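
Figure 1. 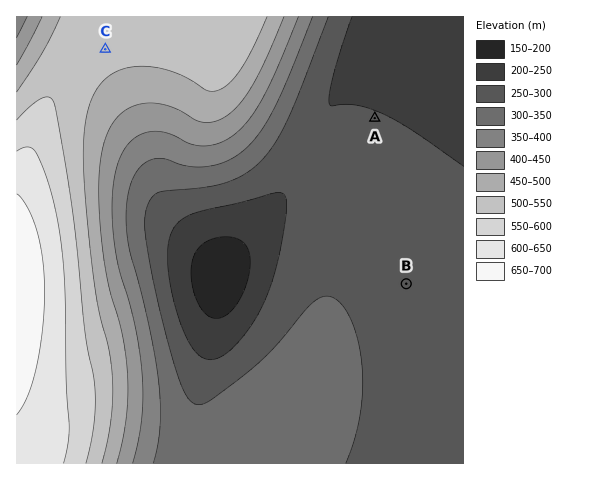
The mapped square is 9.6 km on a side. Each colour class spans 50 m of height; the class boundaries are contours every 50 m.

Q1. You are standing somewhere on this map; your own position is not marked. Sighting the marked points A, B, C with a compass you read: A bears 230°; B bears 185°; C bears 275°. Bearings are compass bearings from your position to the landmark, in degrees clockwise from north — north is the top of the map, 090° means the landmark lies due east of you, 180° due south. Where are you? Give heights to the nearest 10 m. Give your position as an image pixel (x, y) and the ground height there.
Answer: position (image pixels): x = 424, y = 77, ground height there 240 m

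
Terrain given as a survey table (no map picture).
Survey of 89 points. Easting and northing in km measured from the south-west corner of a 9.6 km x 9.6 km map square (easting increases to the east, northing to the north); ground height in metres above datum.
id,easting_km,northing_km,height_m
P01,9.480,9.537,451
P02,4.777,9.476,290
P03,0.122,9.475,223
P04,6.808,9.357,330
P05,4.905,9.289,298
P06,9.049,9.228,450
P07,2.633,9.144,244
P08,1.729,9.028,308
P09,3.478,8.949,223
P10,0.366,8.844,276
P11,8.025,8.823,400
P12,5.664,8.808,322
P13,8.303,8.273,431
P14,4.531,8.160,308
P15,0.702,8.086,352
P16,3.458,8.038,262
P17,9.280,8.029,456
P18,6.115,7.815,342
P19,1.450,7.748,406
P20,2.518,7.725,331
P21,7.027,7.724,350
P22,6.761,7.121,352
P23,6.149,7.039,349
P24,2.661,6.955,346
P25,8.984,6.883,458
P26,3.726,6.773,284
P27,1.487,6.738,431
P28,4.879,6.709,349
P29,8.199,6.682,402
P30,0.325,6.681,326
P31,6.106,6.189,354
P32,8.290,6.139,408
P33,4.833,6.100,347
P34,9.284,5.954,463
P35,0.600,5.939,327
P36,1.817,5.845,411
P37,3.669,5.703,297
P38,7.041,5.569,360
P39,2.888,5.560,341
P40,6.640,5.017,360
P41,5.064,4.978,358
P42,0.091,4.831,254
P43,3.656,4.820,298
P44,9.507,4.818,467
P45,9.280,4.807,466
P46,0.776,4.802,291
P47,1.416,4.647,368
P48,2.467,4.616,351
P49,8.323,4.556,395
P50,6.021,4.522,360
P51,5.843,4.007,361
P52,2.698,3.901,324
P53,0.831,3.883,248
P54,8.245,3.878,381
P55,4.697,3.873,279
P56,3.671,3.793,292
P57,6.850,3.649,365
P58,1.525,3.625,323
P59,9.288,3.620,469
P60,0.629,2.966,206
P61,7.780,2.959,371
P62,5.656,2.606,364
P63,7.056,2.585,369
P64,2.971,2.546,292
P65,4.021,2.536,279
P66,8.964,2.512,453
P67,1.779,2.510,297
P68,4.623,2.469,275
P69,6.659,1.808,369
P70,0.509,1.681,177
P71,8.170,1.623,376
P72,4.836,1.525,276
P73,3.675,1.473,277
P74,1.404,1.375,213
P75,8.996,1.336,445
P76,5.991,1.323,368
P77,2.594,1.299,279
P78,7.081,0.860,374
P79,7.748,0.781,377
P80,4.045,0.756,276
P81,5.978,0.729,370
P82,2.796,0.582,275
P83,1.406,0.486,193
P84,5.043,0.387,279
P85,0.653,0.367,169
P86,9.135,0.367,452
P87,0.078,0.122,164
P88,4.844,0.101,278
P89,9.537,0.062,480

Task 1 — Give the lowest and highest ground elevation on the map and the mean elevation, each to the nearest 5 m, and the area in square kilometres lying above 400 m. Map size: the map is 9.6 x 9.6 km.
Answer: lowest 165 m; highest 480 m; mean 335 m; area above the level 14.3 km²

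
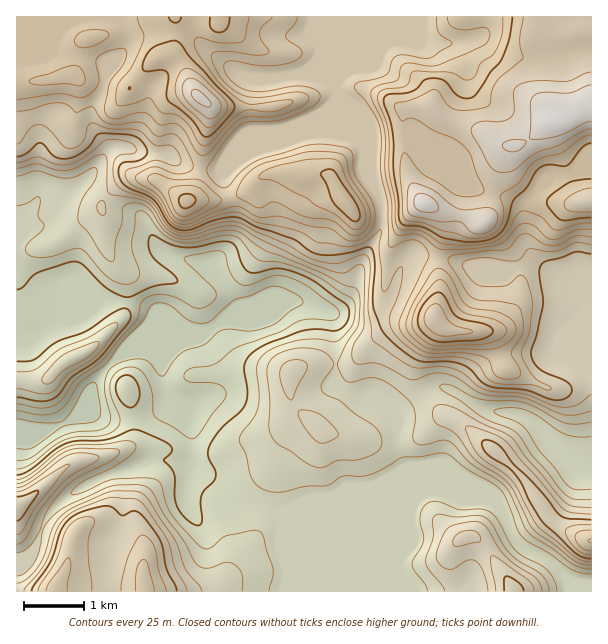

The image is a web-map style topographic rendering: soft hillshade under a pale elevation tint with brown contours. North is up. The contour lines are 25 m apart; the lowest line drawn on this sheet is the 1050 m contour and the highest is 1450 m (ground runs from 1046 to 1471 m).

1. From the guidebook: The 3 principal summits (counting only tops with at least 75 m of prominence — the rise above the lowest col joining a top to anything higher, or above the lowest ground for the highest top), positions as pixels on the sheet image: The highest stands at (555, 122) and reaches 1471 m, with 425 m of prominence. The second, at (200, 98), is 1456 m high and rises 173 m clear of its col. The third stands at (434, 318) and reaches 1418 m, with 108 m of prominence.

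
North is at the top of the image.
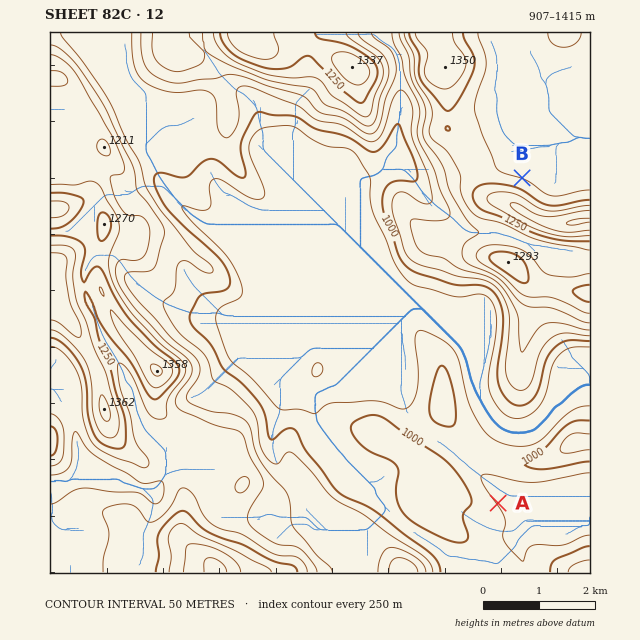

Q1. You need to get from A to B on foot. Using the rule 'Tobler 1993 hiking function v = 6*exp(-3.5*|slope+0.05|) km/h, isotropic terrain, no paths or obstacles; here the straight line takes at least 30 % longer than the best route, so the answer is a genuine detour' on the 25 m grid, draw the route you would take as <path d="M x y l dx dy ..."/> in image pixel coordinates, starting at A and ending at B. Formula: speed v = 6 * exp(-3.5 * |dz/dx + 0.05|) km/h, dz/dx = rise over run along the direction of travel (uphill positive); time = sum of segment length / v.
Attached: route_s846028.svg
<path d="M498 503l-8-17 0-14-5-8 0-14-21-43 0-101-1-3 0-6-14-28 0-12 17-34 0-26 4-8 7-7 8-4 37 0"/>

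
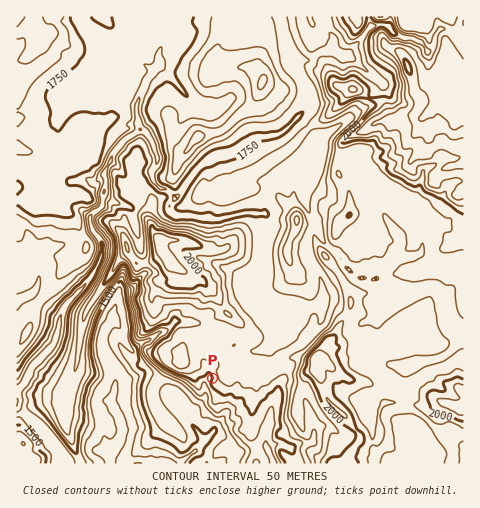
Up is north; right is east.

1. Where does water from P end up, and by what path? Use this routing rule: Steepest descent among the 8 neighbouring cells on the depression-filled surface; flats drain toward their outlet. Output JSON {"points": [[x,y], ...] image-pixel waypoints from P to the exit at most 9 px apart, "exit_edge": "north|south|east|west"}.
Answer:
{"points": [[213, 378], [204, 384], [204, 393], [200, 403], [192, 412], [189, 421], [197, 431], [203, 440], [196, 449], [188, 456], [179, 462], [178, 463]], "exit_edge": "south"}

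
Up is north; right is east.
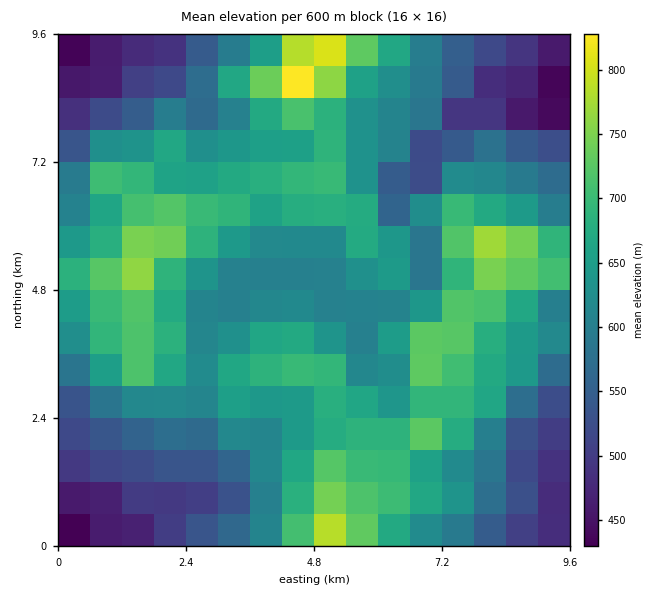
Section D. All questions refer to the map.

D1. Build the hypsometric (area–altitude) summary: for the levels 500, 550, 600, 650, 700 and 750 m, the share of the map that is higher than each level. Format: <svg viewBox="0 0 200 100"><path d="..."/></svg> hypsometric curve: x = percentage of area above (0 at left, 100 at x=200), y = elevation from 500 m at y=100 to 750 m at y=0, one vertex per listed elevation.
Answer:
<svg viewBox="0 0 200 100"><path d="M178 100l-23-20-24-20-51-20-46-20-26-20"/></svg>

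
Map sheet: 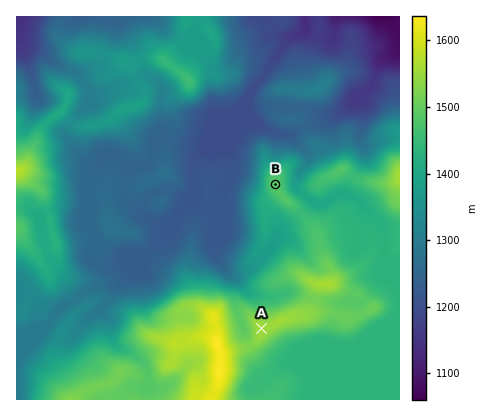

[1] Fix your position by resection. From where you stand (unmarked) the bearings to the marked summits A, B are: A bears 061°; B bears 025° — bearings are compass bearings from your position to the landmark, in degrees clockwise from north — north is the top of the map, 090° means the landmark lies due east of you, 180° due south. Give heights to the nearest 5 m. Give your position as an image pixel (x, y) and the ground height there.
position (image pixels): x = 190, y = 368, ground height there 1550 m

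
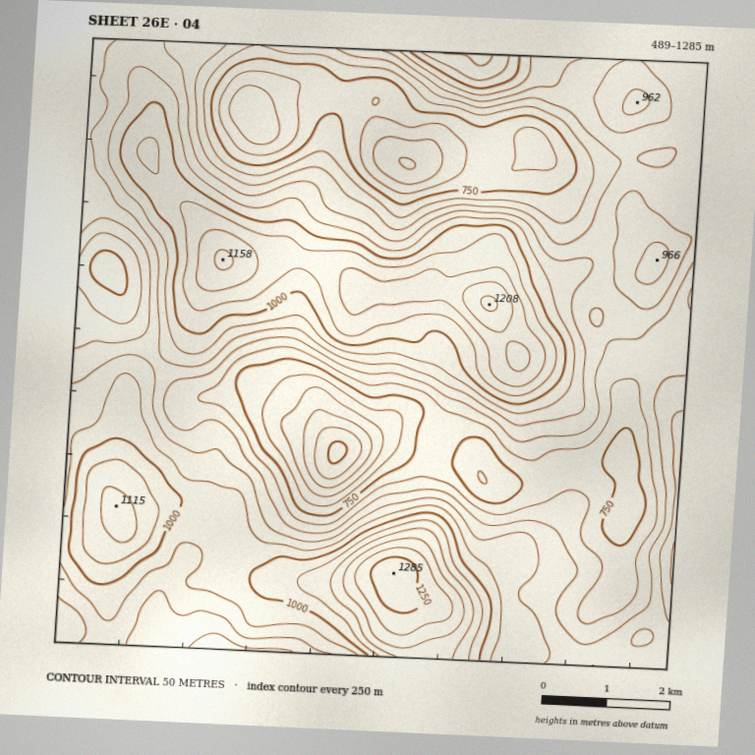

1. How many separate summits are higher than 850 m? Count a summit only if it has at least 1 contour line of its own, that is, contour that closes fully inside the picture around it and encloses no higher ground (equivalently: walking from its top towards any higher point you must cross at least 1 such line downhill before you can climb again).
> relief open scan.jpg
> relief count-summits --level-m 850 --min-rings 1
9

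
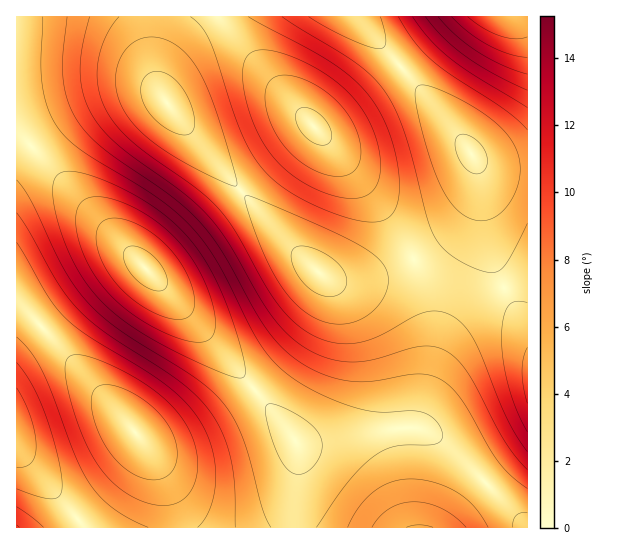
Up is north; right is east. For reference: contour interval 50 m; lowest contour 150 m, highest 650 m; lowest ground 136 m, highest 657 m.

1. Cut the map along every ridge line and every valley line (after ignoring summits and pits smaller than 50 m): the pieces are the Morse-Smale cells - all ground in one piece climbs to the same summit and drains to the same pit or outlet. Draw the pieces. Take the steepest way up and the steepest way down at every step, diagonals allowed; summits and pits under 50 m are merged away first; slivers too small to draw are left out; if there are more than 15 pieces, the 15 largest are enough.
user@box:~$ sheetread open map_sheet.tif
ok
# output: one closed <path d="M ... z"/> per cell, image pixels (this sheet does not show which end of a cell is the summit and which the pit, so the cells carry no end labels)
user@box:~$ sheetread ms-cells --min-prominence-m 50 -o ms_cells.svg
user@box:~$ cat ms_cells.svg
<path d="M17 131l-1 168 129 146 19 34 8 28 1 20 121 1 5-77-7-16-96-113z"/><path d="M241 191l-71 62-23 17 80 87 52 61 18 25 14 1 76-15 27-1 6-15 11-64-2-48-6-23-8-17-4-1-12 7-30 10-14 3-26-1-22-16z"/><path d="M150 16l-134 1 0 113 130 139 5-1 11-8 78-69-59-69-21-29-8-30z"/><path d="M355 16l-132 0 0 3 32 42 104 117 34 47 19 32 3 2 26-16 24-28 11-26 0-26-7-13-28-36z"/><path d="M17 300l-1 147 69 81 88 0 0-11-5-26-8-21-15-25z"/><path d="M418 428l-31 1-76 15-14-1 2 23-4 32 0 29 233 0-69-71-24-20z"/><path d="M527 277l-44 22-16 12-12 14-15 28-20 68-5 6 14 5 18 13 80 82z"/><path d="M527 16l-171 1 72 81 51 65 8 4 16 2 24 0z"/><path d="M222 16l-71 0 0 35 4 27 9 21 77 92 72-65-80-91-8-10z"/><path d="M314 127l-73 64 54 60 24 22 10 6 26 1 14-3 44-17-8-17-21-32-37-48z"/><path d="M475 159l2 12-1 18-11 26-24 28-28 16 10 19 8 31 0 40-13 75 18-61 19-38 12-14 16-12 45-22 0-107-41-3z"/><path d="M17 448l-1 79 67 1 1-2z"/>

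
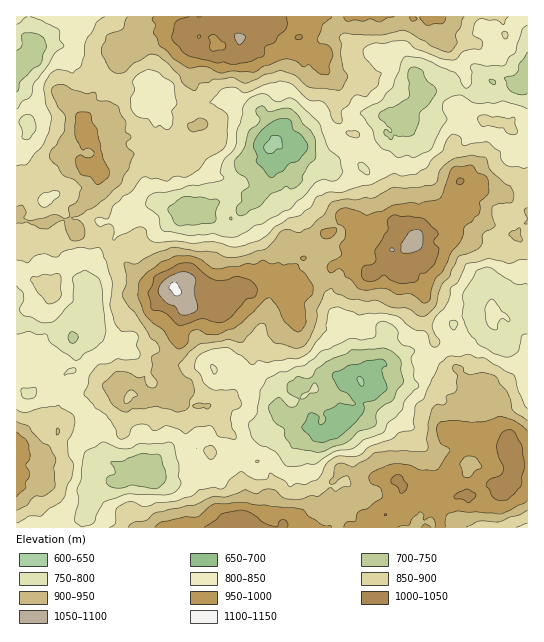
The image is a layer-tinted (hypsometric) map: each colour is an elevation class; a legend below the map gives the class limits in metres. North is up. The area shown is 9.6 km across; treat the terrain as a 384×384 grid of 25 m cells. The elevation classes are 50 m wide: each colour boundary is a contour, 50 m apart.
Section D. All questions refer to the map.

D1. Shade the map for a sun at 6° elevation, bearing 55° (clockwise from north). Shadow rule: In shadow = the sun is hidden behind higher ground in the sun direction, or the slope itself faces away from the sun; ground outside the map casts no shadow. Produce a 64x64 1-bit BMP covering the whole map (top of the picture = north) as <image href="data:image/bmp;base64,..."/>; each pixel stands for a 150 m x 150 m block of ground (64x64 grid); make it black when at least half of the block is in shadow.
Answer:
<image width="64" height="64" href="data:image/bmp;base64,Qk0+AgAAAAAAAD4AAAAoAAAAQAAAAEAAAAABAAEAAAAAAAACAAATCwAAEwsAAAIAAAAAAAAA////AAAAAABgCAAAABgA/iAYAAAAAAv8AAAAAACAN/gAAAAAAB4COAAAAAAAPwAQAAD4AAJ+AAAAAfAABiAAAAAD+wADAAB4AH//AAAAAHwAf/wQAAA8OAA9+AAAAHwYAPg4gAAAfBgA+biAAA54AAD48QAAHPAAAPhwAARI4AAA8DAAQEHAAADwAAAAH7AAAHAAAAA/8wBHwMAAAP/6AA/AwALR/+YAB//B+/H/wAAH//P74P/wAAP/8//gf/ABA//z9+F/8AgD//On4P/gMCP/+4Ph/8Ag8f/9g8P/4CDx//iDw//gAvD/8AGD/+Bg8f/wAAP/4ADg/+AAAf/APID8AAAD8wB9gPwAAACiAHiZ8AAAAA4A3w+gAAABjgAND4AAAAQAAAgiAAAAhAAAAGIAAAAEBgAAAAAAAAEAAAAAAACABwAAABgADwACAAAAH4BfAAgADgAfwHZAAAAOAB/AeAAAAA4APwCIAPGYDgA/AAAB/7gIAHwAAAH/kAAA/QAAA/+AHAD+AAAH/wAcAP8AHAf/AHTE/wAYB/8AYED+ABAH/wBmAP4B8A//AAwA/AP///4QAAD4A////wAwAPAT//v+AP8AEHv//fgB/zgw+//98AH+eHn5/7hgB/7gOfD8cGAP/AB+wPDwYD/4AHwA4OAAf/AAfAHgQAD94CBwAAAAAIiAMA=="/>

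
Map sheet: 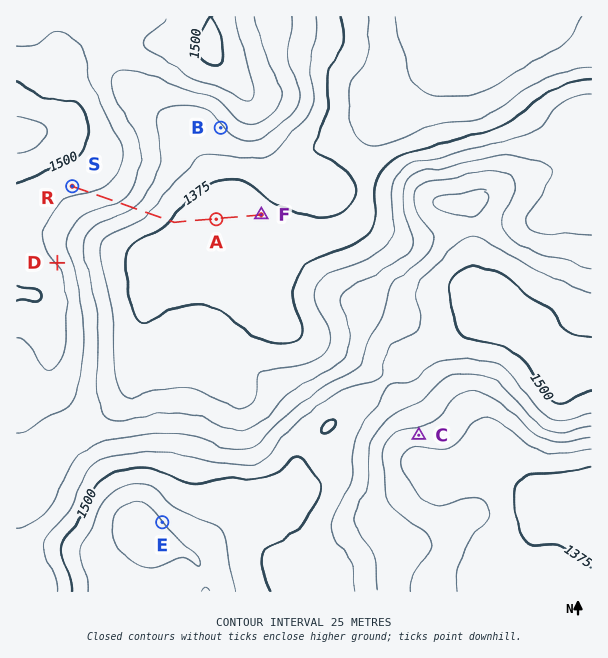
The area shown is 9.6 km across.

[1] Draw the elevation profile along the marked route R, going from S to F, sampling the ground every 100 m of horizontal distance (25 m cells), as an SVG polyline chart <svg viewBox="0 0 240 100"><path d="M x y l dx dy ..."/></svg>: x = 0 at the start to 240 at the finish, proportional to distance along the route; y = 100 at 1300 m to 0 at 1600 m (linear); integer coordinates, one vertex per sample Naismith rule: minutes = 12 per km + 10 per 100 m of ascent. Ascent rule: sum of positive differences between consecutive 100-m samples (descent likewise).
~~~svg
<svg viewBox="0 0 240 100"><path d="M0 39l7 1 8 1 7 1 7 1 8 1 7 2 8 2 7 2 7 3 8 3 7 3 7 3 8 3 7 3 7 2 8 3 7 2 8 1 7 0 7 0 8 0 7 0 7 0 8 0 7 0 8 0 7 0 7 0 8 0 7 0 7 0 8 0 4 0"/></svg>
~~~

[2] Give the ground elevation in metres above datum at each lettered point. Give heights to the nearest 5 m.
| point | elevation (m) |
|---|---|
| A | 1370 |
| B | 1420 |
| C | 1415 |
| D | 1475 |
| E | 1550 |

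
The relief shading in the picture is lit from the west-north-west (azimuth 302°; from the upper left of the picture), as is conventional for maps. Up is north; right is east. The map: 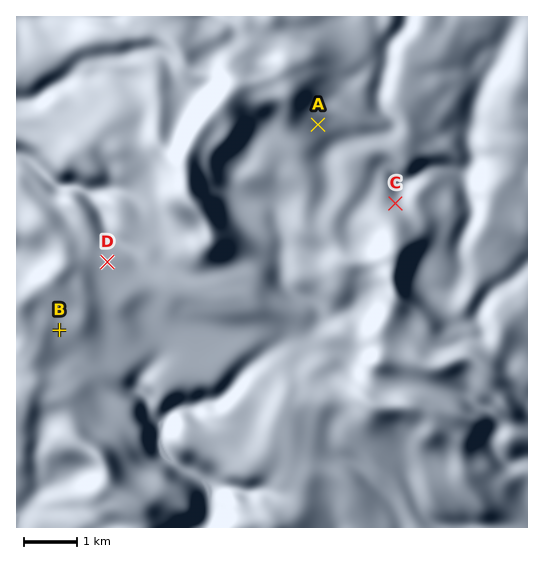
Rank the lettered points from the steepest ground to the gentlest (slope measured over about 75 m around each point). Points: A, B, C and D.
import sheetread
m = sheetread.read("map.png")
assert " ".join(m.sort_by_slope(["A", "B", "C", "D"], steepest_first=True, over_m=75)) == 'C A B D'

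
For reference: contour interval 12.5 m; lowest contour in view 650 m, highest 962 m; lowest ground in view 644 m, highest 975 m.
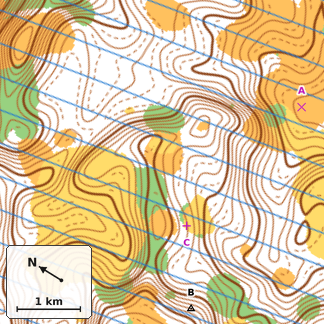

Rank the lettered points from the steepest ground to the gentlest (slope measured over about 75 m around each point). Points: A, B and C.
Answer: B C A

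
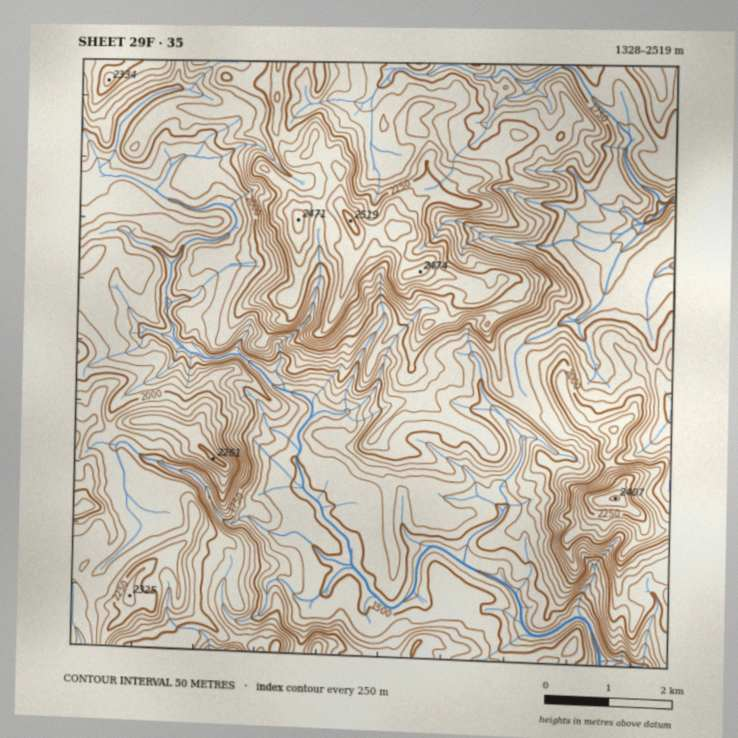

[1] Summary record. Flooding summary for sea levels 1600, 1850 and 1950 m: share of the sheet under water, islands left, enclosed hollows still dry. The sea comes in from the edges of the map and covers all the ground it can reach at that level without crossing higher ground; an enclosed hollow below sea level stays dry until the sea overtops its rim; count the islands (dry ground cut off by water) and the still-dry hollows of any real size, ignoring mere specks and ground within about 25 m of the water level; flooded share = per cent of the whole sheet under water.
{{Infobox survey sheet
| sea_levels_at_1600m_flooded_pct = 16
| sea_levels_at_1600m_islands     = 0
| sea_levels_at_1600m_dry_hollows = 0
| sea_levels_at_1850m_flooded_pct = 43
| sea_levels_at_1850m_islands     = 0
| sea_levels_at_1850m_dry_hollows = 0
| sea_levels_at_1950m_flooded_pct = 58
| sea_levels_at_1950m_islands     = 0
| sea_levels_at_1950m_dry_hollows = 0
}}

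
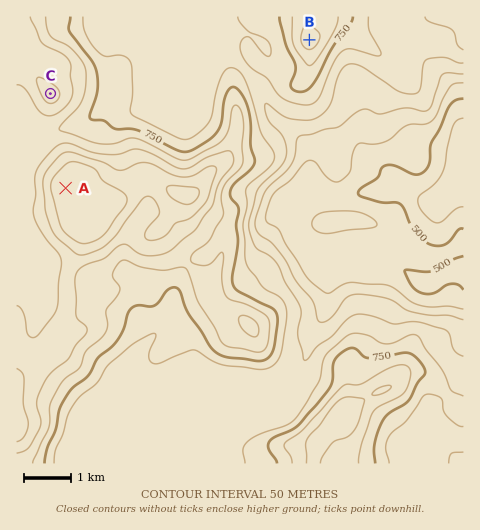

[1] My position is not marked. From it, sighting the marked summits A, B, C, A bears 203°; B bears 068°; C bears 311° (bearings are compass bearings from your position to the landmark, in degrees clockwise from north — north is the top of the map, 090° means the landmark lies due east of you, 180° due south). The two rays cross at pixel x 91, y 128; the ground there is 770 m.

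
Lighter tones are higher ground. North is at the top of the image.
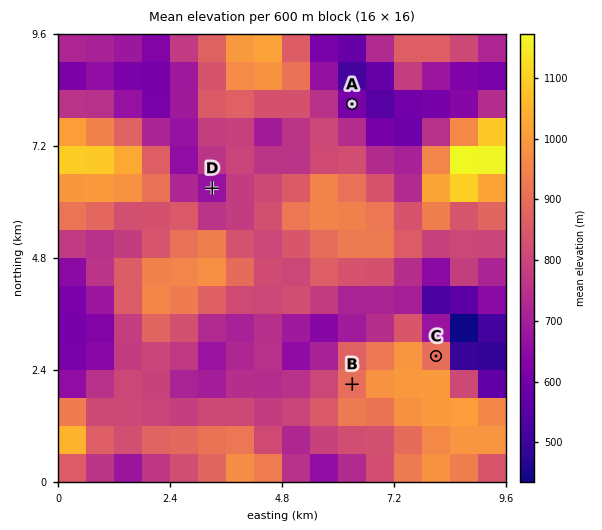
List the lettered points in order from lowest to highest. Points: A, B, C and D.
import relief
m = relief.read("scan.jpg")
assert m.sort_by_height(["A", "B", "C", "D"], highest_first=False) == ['A', 'D', 'B', 'C']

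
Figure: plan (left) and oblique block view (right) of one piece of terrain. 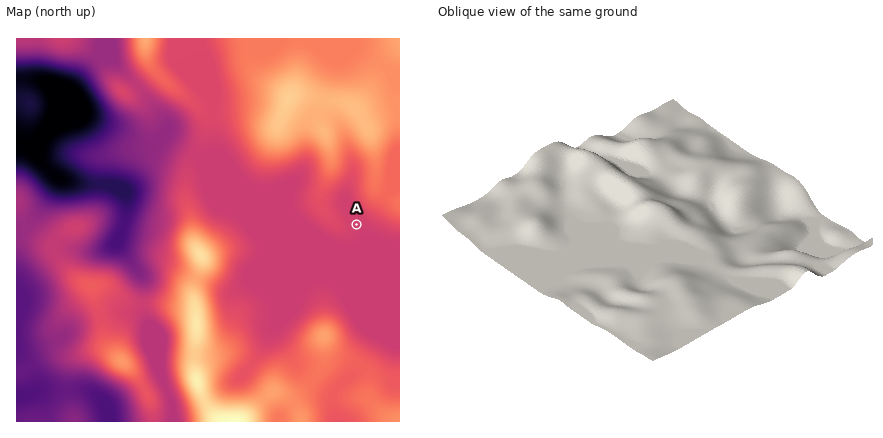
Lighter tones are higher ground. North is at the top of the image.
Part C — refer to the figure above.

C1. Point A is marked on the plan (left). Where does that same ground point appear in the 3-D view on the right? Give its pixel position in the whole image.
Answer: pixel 576 284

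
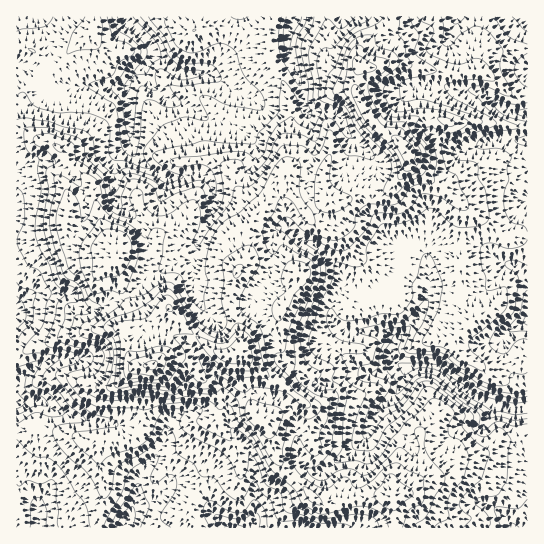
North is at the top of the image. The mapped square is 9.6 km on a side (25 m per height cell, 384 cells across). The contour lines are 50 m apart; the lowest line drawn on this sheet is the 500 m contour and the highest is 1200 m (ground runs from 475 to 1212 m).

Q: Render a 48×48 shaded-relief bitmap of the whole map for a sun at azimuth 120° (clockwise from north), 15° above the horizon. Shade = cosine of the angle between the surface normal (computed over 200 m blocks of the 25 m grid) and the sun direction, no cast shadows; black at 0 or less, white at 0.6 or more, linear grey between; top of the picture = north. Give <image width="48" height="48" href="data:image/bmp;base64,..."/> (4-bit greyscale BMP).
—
<image width="48" height="48" href="data:image/bmp;base64,Qk32BAAAAAAAAHYAAAAoAAAAMAAAADAAAAABAAQAAAAAAIAEAAATCwAAEwsAABAAAAAAAAAAAAAAABEREQAiIiIAMzMzAERERABVVVUAZmZmAHd3dwCIiIgAmZmZAKqqqgC7u7sAzMzMAN3d3QDu7u4A////AKlCVkfecSVmeby5QmmYq6mGR7uqmImblqlSRla+oyNGipibcjZ2i7qGaLu6qYmph6ljRVWuxkM0eYaLhDI2eIh2abvLu6mZmZl0RVWMx2ZEV3V6dVM1VGZDRoq7vLqZmXiGRVabuFd1VmVpY1V3UTYwJneJq7qZmWd3VVabulZ2VmVoUmmZlCRABHZ4iaqZiGZ2VWebvKVWZmZnMnuYu3RBAmZneJmZmGZlVWaJrNhFZ2Z2I5uHrMlCAVZ4d4eJiGZkREVmettkZnd1JruHq8tyATWJh4U2ZkVTNERVV7tjVXhTR8yIvMyzABN5qrcTQgJENFZ3Z6yURGcxR5uZvdvIEAFHmqpTQhJDNGiqqZvKdmYyRnd4rNvNcAAliIiHiEVUM1V87LrMqqhmd3d3Z6mL1gAmiHd4qxJUIjIEzc3tisl5mIqoh4lmqgAWh1WJmmIBESAAKb78mZeKupmYmqqpiFElZVeZiKlTMiAAAlvsp1WL3KmoeJq9yZmFNXiHZmeHdmQAAhSbhTNa3KvKd3ee5kioZ4h2VBI0VocxRURodTAHy6zbh3Zq6QFneKqWMgAAESMzV2Z4l0AFmZztqIiJu1AVVpvLdAAAAQAANFaKqFI1doz+uHiaq8YDVWnN3BEQEjIRERKLp0R3ZWv/2GeIiLtCVVaL7lMiIRVlUwBqhTSIZVjf+mZ3d4pzVmZYznZDQhaZhiFZdTOKdla//Id3d4mEVndmrWZBNCWauWRHZUJqpkSO/ZeId3iFV4h2i1ZAAzN624dnYzNIqENa3JiIh3h1VomIeFUxEiNYzJiIYjQ2mFRXqomYh3d2VomIiEQhMxJHq4iIchVWiGaIeKu5h3d2ZoiHiDIQRRA1iGaIlANnmXd3iKvLmId2Z4iHdxEAWDE0VkRWlwA1nKdXiZq8qamGZ4mYdiEAOGRlRWQ0eTATaqhmeJq6qruWZ4mph0IAJ2iENoUjalASR4hmZ4qpm8uXZ4mpmFMAJmmjFYYQOGEjJXd2Vnd2atuYiIiZmVMRRVijA2dCJEJEEmiGZ3Z1Jd25iIiIiFMTVWiDE1VXdTNmACeGWHZmMI/rh4iIiFVDaJmGMiNGZUNGMAR2N4ZlMF79p2Z3iDVFeqqpURM0REM0MAJVJYZUIVvdyoZmdxI1V5mrcSNEVVVUMANUFIUyJIqqzduYiDM0RGebcSRFVVZlQQRSBGIUVHuXjNy5h1RFVVaLcTVEVVZmUhR0FEAogyVlZ4mZh2ZmZmZ6YTVURWZmVCV0NTBapzJFVWeJiXd2d3eJUkVDRWZmZDZQAzScuXVWd4iImmZ3eImrYzREM0VWZVdQAASu26h4mZmJmVZneImtxiNmVDRVZncwAAKM/rmYh4mqmFVmd3ib21NGiGVVVpYQIQBorMmHZVeaqmZmZ3iIvZIliYdlV6UAIgBWaLqHVFaJmWZlVniHiXIViYdmV7UAIwA3d5u6U1Z4d1VERWm5dkI0eIdmV8cAJBADeZmbg0aId1VEQ0nKQ0VUV4hlRsoAFUAAOal5lDaIdw=="/>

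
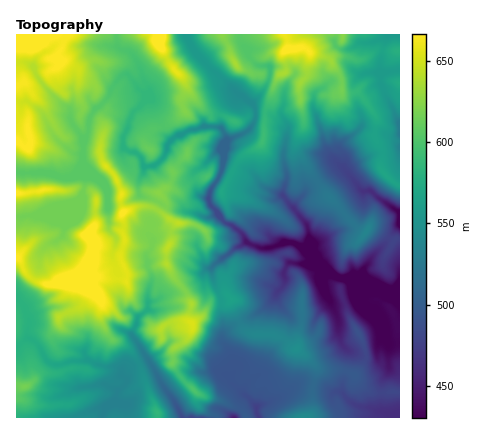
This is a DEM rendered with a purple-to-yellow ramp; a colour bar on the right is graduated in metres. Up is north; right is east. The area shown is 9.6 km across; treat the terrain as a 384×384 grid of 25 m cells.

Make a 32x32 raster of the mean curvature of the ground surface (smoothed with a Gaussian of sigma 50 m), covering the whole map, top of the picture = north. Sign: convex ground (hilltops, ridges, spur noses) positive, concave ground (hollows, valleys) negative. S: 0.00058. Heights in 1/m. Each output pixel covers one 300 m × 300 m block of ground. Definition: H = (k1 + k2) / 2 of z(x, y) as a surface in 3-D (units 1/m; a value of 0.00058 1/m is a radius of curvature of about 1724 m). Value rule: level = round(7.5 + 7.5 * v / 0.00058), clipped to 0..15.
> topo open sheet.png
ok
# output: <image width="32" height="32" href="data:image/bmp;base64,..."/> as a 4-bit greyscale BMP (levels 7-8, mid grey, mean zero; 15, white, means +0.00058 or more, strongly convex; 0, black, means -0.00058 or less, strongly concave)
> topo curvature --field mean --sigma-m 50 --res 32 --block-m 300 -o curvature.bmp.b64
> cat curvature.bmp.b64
<image width="32" height="32" href="data:image/bmp;base64,Qk12AgAAAAAAAHYAAAAoAAAAIAAAACAAAAABAAQAAAAAAAACAAATCwAAEwsAABAAAAAAAAAAAAAAABEREQAiIiIAMzMzAERERABVVVUAZmZmAHd3dwCIiIgAmZmZAKqqqgC7u7sAzMzMAN3d3QDu7u4A////AGd3dneHfsF7iZl4q7p5d3eYd5uXdl1Bn6l2d2aHdXiIuWZUZ3iJFvtmeIh2lmeZimqKiah2sz5jR4h3dnmHqGd4ZWdWVpD8WVd3dniZiIloeFqFmmoJioNmZmarl3RpZ3aXd3rzSnjpNYqpinhHx2iHa4Z7A62pyyWZmYlONvVohm6Yiegkea9mdGhZmSxVeXZmZ4xZhXbWqLple6RMKatDdni3XFhnlXmXdGyynGYhTr3reIt1e4dZdVkuY3IVmrVnWYd6Z8d0K7mZR0N8Z8a0d3e2llalmFDtm81XerKnimZVuWp2uWjNECACJ3znSmiIbcSXZ3dO+w13vzZXnnlmd2LTt2W+0xC2WeRJinymZmd1wKyqg28PacxSyZpZgOuYleHmN5iBXJl0KImoVAtXuHdx9miXjw94WUp5h0SvREZ3TKZHqljklpo5mGVZ52l4lo06N0mmoNeKSZVVeaariHWqNa0MySGryTp0ZZmWemeVfFeYcG/wE9krtGV6iIlZWGuEiJyASPHXSbOLV5aHd1pYhnd5qalXl2pHmUuXWYV4hoh2aotmZHs+SqtpaJpKaZd3d1e3VjZNHVWKl2mVqHmHZ3ZPx1ScyLaneTdoU5qZephVvFNZ9mJllcSoZ2hYhnZmWuU1bGZ5+tmFenuqh5hnaHzRSqpodpZ2TVdm"/>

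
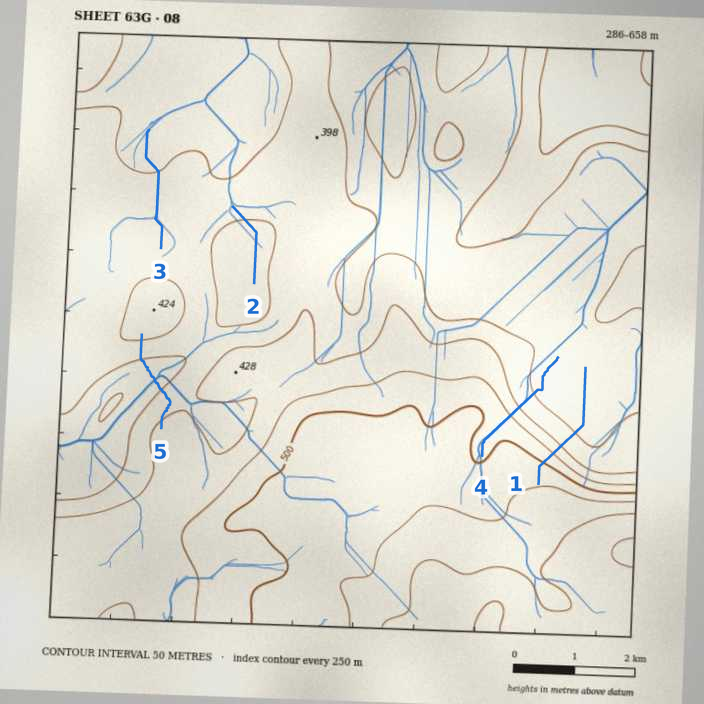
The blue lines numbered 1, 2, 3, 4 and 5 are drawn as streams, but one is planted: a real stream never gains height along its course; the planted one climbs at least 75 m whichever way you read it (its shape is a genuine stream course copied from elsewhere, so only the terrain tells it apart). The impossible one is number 5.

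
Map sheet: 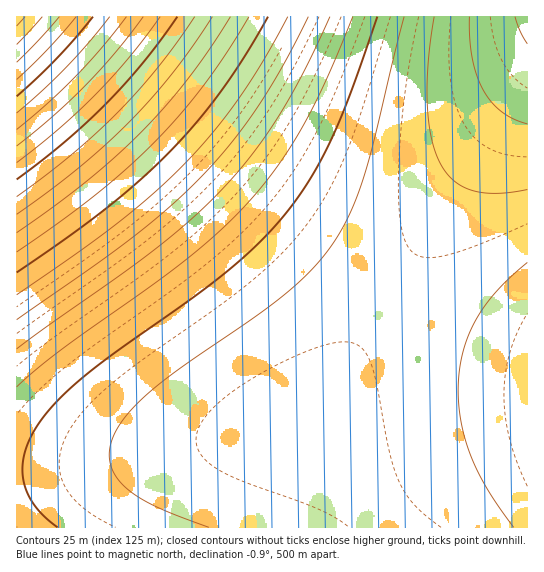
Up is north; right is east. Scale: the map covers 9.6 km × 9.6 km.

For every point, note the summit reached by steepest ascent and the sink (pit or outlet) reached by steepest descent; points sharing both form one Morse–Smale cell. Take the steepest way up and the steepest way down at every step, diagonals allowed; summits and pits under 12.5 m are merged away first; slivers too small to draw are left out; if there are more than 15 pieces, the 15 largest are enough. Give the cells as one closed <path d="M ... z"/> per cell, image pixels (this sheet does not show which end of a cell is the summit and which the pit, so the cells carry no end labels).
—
<path d="M527 16l-511 1 1 511 374-1-48-58-29-29-11-8-8-3 16-14 17-22 141-226 56-82 3-6z"/><path d="M527 80l-58 87-141 226-17 22-16 14 8 3 11 8 29 29 48 59 137-1z"/>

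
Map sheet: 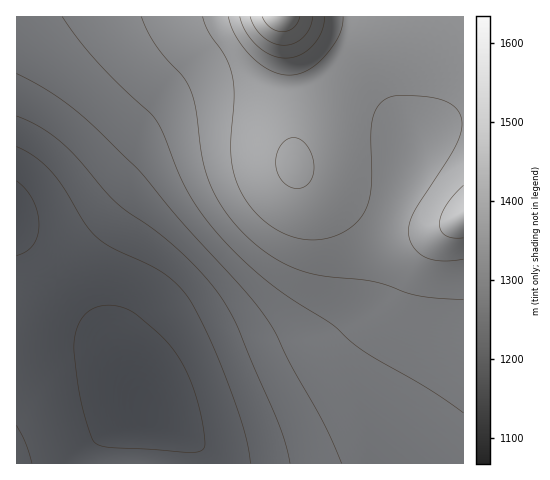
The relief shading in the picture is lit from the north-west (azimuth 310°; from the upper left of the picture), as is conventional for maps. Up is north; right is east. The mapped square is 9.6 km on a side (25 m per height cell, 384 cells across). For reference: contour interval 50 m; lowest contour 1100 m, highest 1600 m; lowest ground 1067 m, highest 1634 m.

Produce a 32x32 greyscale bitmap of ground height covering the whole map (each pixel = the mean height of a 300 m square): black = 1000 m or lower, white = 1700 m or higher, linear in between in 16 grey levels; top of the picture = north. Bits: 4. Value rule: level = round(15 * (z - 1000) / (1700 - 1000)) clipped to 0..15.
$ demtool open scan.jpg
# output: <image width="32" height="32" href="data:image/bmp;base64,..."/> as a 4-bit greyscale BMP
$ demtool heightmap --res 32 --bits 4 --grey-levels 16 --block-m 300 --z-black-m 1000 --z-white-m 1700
<image width="32" height="32" href="data:image/bmp;base64,Qk12AgAAAAAAAHYAAAAoAAAAIAAAACAAAAABAAQAAAAAAAACAAATCwAAEwsAABAAAAAAAAAAAAAAABEREQAiIiIAMzMzAERERABVVVUAZmZmAHd3dwCIiIgAmZmZAKqqqgC7u7sAzMzMAN3d3QDu7u4A////ADMzMzMzMiIjNERVVWZmZmYzMyIiIiIiIzREVVZmZmZmMzMiIiIiIjM0RVVWZmZmZjMzIiIRIiIzNEVVZmZmZmYzMiIiESIiM0RFVWZmZmZmMzIiIhIiIjNEVVZmZmZmdzMyIiIiIiM0RFVmZmZmZ3czMiIiIiIjNEVVZmZmZ3d3MyIiIiIiMzRFVmZmZ3d3dzMiIiIiIjNEVVZmZnd3d3czMiIiIiMzRFVmZnd3d3d3MzIiIiIzNEVWZnd3d3d3dzMiIiIzMzRFVmd3d3d4iIgiIjMzMzNEVWZ3d4iIiIiIIiMzMzNERVZ3eIiIiIiImSIjMzNERFVneIiIiIiImZkiIzM0REVWd4iJmZmIiJmqIiMzRERVZniJmZmZmIiZqiIzNERVVmd4iZmZmZiImZoiM0RFVWZ3iJmaqpmZiImaIzNEVVVmd4iZqqqZmYiImTM0RVVWZ3iJmaqqmZmIiJk0RFVVZmd4iZmqqpmZiIiJREVVVmZneImZqqmZmYiIiURVVWZmd3iJmZqpmZmIiIlVVVZmZ3d4iZmZmZmZiIiZVVZmZnd3eImZmZmZmZmZmVVmZmd3d4iJmZqZmZmZmZlmZmZ3d3iIiZqqqpmZmZmZZmZmd3eIiJmru7qpmZmZmWZmZ3d3iIiZvMzLqpmZmZlmZnd3eIiJmrzdy6qZmZmZ"/>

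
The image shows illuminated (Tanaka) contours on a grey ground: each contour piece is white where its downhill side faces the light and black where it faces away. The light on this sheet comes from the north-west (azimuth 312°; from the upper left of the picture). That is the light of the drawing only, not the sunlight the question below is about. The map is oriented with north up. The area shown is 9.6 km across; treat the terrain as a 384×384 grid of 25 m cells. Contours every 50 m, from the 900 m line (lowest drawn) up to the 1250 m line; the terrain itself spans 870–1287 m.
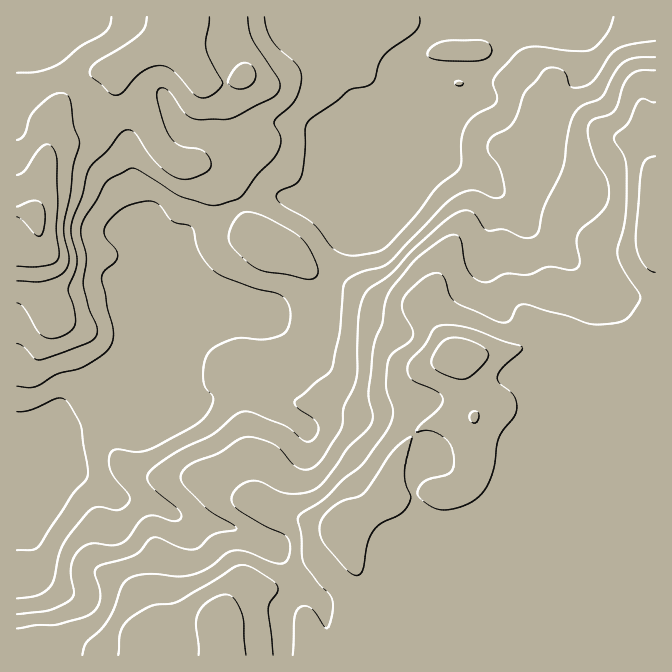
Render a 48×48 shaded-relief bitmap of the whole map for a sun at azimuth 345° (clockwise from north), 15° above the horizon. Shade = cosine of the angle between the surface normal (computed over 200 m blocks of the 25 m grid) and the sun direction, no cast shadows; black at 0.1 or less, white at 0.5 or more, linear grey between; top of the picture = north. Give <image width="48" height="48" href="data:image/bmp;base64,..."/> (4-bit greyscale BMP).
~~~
<image width="48" height="48" href="data:image/bmp;base64,Qk32BAAAAAAAAHYAAAAoAAAAMAAAADAAAAABAAQAAAAAAIAEAAATCwAAEwsAABAAAAAAAAAAAAAAABEREQAiIiIAMzMzAERERABVVVUAZmZmAHd3dwCIiIgAmZmZAKqqqgC7u7sAzMzMAN3d3QDu7u4A////AJh3iZh2VmZmZVZndlVmZmZmZmZmZmZmZrqZmqmId3ZmVVZmdlVWZmZmZmZmZmZmZu3Mu7qqmYdmVlZ3d2VWZmZmZmZmZlVWZ97cuqqqqqqXZlV4dmVFZmZmZmZmZlVmZru6iImZqrzKdlV4ZVRFZmZmZmZmZmZmZomYZnmqqr3sl3h2VERFVmZmZmZmZmZmZoiZiJu7qqzdy7uVRDNFVmZmZmZmZmZmZpmaqr3Kmaq83bqWVDREVWZmZmZmZmZmZoiau7zKmqmrunVnZEQzRFVVVmZmZmZmZneaupq7upiIZCFHh2UzMzM0VWZmZmZmZmaKqpmrqGVUISR6u6hTMzIiNFZmZmZmZmZ4qpiIZDRFVnms3cp1VURCE1VlZmZmZnd4mYZVREVniZms3cuXZmd2MkVmZmZmZnd3iGVniHd4mZibzMuoZmd3U0VmZmZmZlVmZmeazLqZiIiKvLu6dmZmVEVmZmZmZlVWZniavd26mZmJu7u7lmZlVERVZmZmZlVWZ4h3is3cqqqYiru7p2ZVUzNFVmZmZkRVVndmZ4q7uql2Z4mZqXdlVDNFZmZmZiNFVWd3dmeKqpdmZ4h3eIiHdlVWZmZmZhATRWd3d3ZniHZ3eJl2VVVWd3dmZlVVVhABNFZnd3dVVVeJmZmXZDIjRXdmZVVEVTIAEjVmZnh1VWeJmIiYiGQiIjRFVVVVVUMAABRmZmiZiJh3iIiJu7l2ZUQ0VWZlZUMAARNWZmeaqph2Z4iJq7zMuqhlVoiHZkMRJEVWZmaJmYh2V4iId5zd3LqYiJqphkVURmZmZmZnd2d2ZoiYZnq7upmqqZmZiEV2ZmVmZmZlVUVVVnmZmIiImYmqmYh3dxJDRVVWZmZUMyI0Voq8yodomZmYiHdmVAAAE0RGZmVDIgATV5ze/ZdnmZmYiHdlQxAAI0RFZmVDMyIkaJve/8l2eImZmHZmQ0MkVWZmZVVVVVZniIia7/yWaImZh3d3ZlQzRVZmVEZ3d4mph2Znrv63aJmYd3iZiFUxAjRFVDRWeKupdmZmeu/aiZmYd4iZiHdRACIjQyIkZ5mHZmZmZ63cmZiId3eIiKljESIiIREjNVZmZmZmZnrMqYZol3d4iKlkIiMyEBIzMyNFZmZmZmirl2ZXiHZniJhkIRJDE0RFVCI1ZmZmZmZ5dmZleHZWiKl1MRIzRndndkNFZmZmZmZndmd2Z3VFiaqGVCI0Z4dlZmVFZmZmZmZniHd3d3ZmiZmGZkIlZ2VDNGVUVmZmZmZnmph3iImpiImGZlM1ZkIiESIjRWZmZmZmiqmHirzKiImXZVQ1ZUISEAESNFZmZmZmaImXes26mImpdVQzQzM0MiMzRFVWZmZmZniYeLy6qZmql2UxEjRndVdlRFRWZmZmZomZiJvMzIiaqphjEkV4mYiHZVVVZmVVVnmauprN7nd4mruXVVVniYiHdmVUVmZmZnmruqvN3WZneJqph2RGZ3d3d2ZlVWeIh3eJiImqqmZmd4mZh2RFZmZmd3ZmVVeIiHZmZmiZiA=="/>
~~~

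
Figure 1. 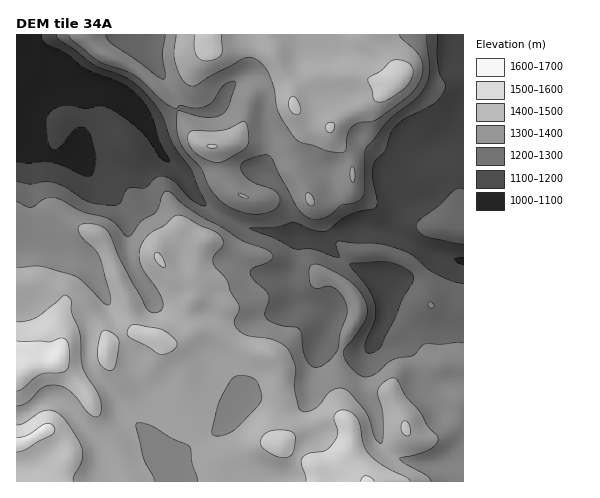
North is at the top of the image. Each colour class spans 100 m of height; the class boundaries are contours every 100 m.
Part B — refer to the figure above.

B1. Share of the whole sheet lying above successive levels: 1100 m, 95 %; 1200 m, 81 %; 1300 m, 65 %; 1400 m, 41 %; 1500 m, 9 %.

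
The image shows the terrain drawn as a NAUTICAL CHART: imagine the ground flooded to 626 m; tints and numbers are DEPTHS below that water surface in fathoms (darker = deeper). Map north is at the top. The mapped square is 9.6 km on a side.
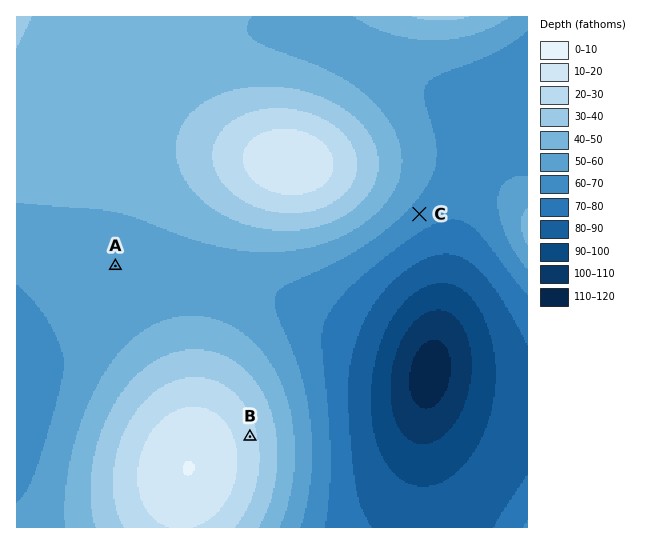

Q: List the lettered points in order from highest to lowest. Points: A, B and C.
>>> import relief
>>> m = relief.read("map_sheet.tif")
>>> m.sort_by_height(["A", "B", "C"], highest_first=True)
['B', 'A', 'C']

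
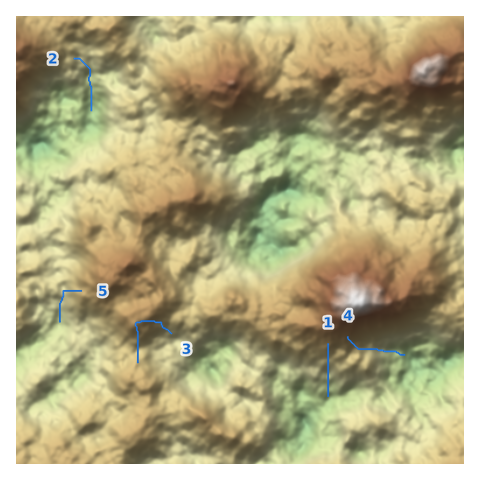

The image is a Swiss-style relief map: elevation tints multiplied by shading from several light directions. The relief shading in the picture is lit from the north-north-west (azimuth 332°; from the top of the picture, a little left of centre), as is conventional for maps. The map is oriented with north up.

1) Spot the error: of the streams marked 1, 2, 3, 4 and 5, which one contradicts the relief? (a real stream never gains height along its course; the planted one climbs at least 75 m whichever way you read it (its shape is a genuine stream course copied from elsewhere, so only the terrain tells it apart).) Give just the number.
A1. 3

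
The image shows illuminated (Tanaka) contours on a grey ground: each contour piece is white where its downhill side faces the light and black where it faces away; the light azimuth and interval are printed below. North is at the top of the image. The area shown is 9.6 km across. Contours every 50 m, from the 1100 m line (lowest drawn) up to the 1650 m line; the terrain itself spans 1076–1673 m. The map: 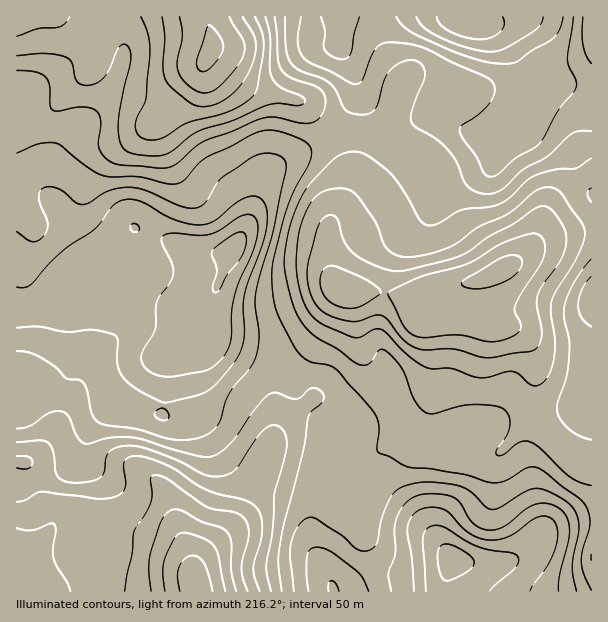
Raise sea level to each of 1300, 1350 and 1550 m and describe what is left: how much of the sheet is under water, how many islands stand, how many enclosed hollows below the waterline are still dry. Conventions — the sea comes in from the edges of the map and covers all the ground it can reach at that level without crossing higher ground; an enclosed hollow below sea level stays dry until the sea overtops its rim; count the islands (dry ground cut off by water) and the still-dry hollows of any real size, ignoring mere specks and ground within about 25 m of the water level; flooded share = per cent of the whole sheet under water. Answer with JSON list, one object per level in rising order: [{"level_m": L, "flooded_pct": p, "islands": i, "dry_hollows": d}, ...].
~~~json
[{"level_m": 1300, "flooded_pct": 15, "islands": 0, "dry_hollows": 1}, {"level_m": 1350, "flooded_pct": 38, "islands": 0, "dry_hollows": 0}, {"level_m": 1550, "flooded_pct": 93, "islands": 1, "dry_hollows": 0}]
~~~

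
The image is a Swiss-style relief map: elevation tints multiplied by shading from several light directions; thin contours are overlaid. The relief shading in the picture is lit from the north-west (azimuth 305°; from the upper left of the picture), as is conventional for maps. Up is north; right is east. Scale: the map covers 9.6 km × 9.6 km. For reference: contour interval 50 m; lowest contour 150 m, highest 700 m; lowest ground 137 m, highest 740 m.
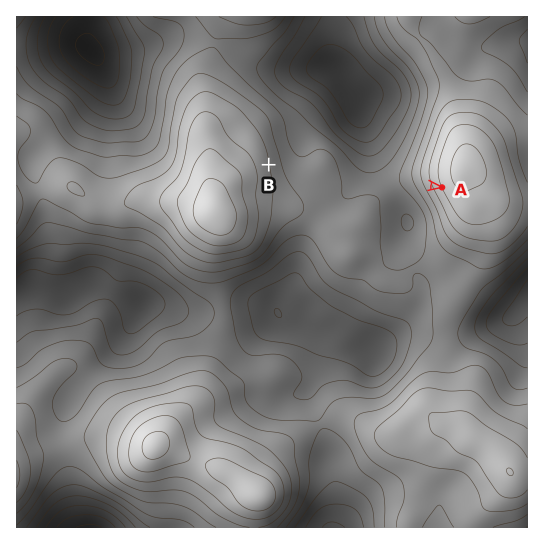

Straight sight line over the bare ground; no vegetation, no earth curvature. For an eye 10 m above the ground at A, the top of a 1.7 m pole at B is visible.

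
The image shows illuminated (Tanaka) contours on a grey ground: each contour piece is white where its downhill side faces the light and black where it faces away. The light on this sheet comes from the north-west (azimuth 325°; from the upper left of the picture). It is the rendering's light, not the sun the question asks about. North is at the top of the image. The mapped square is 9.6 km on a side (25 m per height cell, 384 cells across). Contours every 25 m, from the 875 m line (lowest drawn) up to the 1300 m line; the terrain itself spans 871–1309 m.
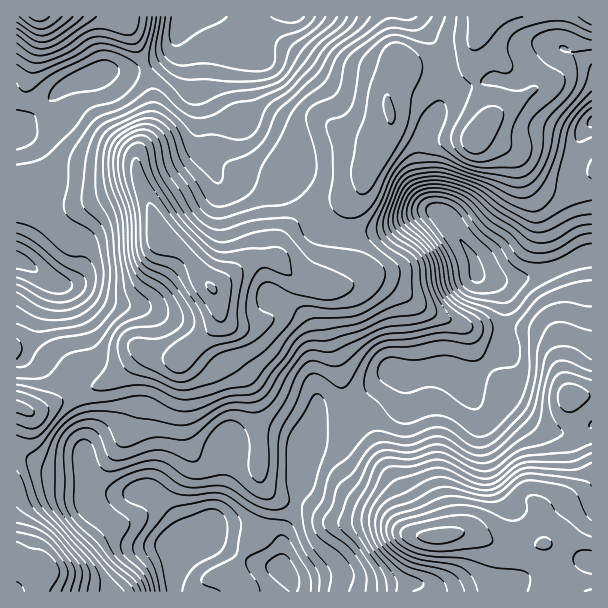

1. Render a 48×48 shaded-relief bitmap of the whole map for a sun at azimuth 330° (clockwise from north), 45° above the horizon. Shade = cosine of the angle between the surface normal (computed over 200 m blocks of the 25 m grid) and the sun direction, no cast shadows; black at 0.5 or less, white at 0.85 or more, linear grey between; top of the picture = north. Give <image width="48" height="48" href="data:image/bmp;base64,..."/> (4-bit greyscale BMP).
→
<image width="48" height="48" href="data:image/bmp;base64,Qk32BAAAAAAAAHYAAAAoAAAAMAAAADAAAAABAAQAAAAAAIAEAAATCwAAEwsAABAAAAAAAAAAAAAAABEREQAiIiIAMzMzAERERABVVVUAZmZmAHd3dwCIiIgAmZmZAKqqqgC7u7sAzMzMAN3d3QDu7u4A////AIl1VXmqhnq6mZmZqquqqqmIeImZmZmZq4mHZnmql4q7upmJmZqqqZhlVniIiImZqpqpiImqmIm8zKh3iIiZiHVCI0Z3iIiIiKqpmpmIeImqvKhmiIh3iGVEM0VniIiIiLu6mql2VWiZq6l3eZh3iZmZiHd4mqqZmcu6mqmHZVZ4mqmGeaqZq83dzLqZqqqpmqqpmamph2VWeIdleby7zN7u7cy7qqqZmYiHeJmaqXVERmZWebzM3d3d3d3dy6qZmHd2aId3iHZDNXdmibu83dzN3d3v/cu7qYd2eIdEVnZlVoh2ebvM3czN3Mzf/+3dy4dmeJdDNWd3eJmGeau83d3e3cze//7d3YZVaJhkRWd3iaqGaKu7ze3u7cze7+3c3WUzRomHZWZmeJmGZ5qqvN3e7LvN7tzLvGQhJGiYdmZUV4iGVoqpq7vN3Lq83tupmmZCI0Z4h3ZUNGdmVomZmqq7y6qqzdyod5qHVEVnd3ZUIkRVVXmZmZmqqqqqrNy5d8y6mHZVZmVUQzREVXiIiaqqqpmZms3Lmdy6qql2VVRFVVVDRWd3eJmZmZmaqs3cu8u6qrqXZnZVZ3ZTJFZ2VniZmZiaq7zcy6q6qrupiallVmdkI0VmQ1Z3eId5q7zMuprLu7y7q8ymREVlM0VVQiNEVmZnmrvLqqvN3M3dzM3JZFVlQ0VEMiMyNFZniru7qrvN3d3tzLu6hmeHZVVEMjNDRYmZq8u7qqvN3d3MuqmZh2eZhlVEQzRVaKzLvNzLqqvM3dy5iIiIh1aJhlZmZUVnd6zdzN3Luru6q8y5dniJmGVnd4iIh2ZmVXq8u8zcy8qYeKu5dWiauoZniaqpmYd2RGiamImrzKh3eJu6dmiavKmIiaqqqqqYZWiZh2ZnmnZ4iJu7qHiavMuqmaqqqqu6h4iIiGVEV2eIiJq8uZmqvMy7qaqpmJq6mZh2Z2VURGiZiIm8upmqvMzMuZmYdVaamZh2VVVURImZmImrupmavMzMupmIYxFHh3d2VVVVVYmaqZmZqpiJq8y7u6qZdAABM0VVVVZmZpmaqqqZqZmZqruqq7qphhAAAAEkVVVoh5maq7uqmImZmqqpmqqqlzAAAAACRURYmbqqq7zLl3iamqupmaqqqFERESETVVRGmru7u83tl3iaqru6mZqqqXM1VVVVZ2VFm7u7zM7/yXiaqrzLqZmqqpZHmZl2Z4ZUi6qqvN7/+5mruqvMupqqqpdWm8unZ3dTWImaq97//bq7uqq8y6qruphmiry6dmZTI3eaq83e7Lq7y7vN3Mu7uph2eau7qHZDEXZ5q7vMy6qrzMze7ty7u6iHeJqqqZdlMnZWiaq7u6qrvM3e7ty7u6l3iZmZmZmXZXUyRXmZmqu7u7zN7t3Lu7mIiZiImZqphmQhEkVmZ5u7qqq7zd3dzLqZmal3iZmqhmQhEjNENHq6mZmrze7u7dy7qqmHeIiIhlQhEjRVMlm7qYmrze7u7u3cu6qHZmZmZUMiEjVmQji7upiaze7u7u3cy7qXZVRFVQ=="/>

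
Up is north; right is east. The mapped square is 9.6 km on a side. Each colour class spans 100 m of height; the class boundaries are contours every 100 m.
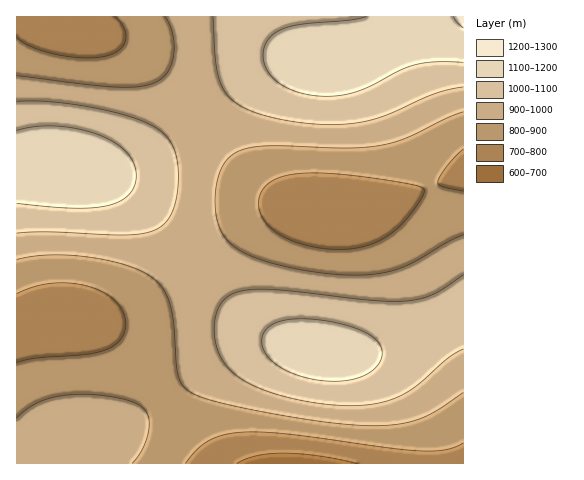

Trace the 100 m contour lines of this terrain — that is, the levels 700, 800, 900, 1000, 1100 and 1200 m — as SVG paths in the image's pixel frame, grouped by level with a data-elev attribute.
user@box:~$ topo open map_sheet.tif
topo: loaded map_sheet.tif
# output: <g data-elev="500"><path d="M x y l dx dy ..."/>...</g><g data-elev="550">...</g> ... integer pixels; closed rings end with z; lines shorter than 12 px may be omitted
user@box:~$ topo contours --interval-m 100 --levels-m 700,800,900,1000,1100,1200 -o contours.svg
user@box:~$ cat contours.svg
<g data-elev="700"><path d="M237 463l20-7 27-3 35 3 38 7"/></g><g data-elev="800"><path d="M186 463l11-14 12-9 14-5 18-3 46 2 101 14 32 3 26-1 17-7"/><path d="M17 294l17-7 18-4 18 0 18 3 16 7 12 8 7 11 3 11-1 9-5 8-6 6-9 4-21 5-50 3-17 5"/><path d="M326 249l-18-3-16-5-14-7-10-9-7-10-2-11 1-10 7-9 9-6 11-4 33-2 66 7 30 5 8 4-2 8-12 18-12 13-13 10-13 6-14 4-15 1z"/><path d="M463 191l-20-4-4-2-1-3 2-6 7-10 16-17"/><path d="M115 17l9 11 2 7-1 6-2 5-5 5-14 6-22 1-27-4-23-7-15-10"/></g><g data-elev="900"><path d="M132 463l12-17 4-11 1-10-1-8-2-6-5-5-8-4-14-4-20-3-18-1-18 1-14 3-11 5-11 6-10 9"/><path d="M17 260l32-5 39 2 38 8 15 6 11 6 12 13 7 16 3 20 3 42 3 13 4 5 5 5 20 9 41 9 57 10 42 6 32 1 22-3 19-5 16-8 25-18"/><path d="M463 235l-16 7-35 21-22 8-32 4-40-3-51-10-17-6-14-8-10-9-6-10-4-13-1-15 2-19 5-15 8-10 12-7 11-3 16-1 77 2 33-2 27-8 40-20 17-6"/><path d="M165 17l8 18 1 12-1 10-2 10-5 7-6 6-7 3-16 4-24 0-96-11"/></g><g data-elev="1000"><path d="M463 275l-31 20-13 4-14 2-35-1-94-10-20-1-14 2-12 4-9 9-5 11-2 14 2 15 5 14 9 12 12 9 17 9 23 8 25 6 27 3 35 0 15-3 13-5 17-10 33-28 16-10"/><path d="M17 233l32-1 75 3 16-1 12-3 12-7 7-10 6-17 1-21-1-18-6-15-9-11-15-9-27-9-37-8-36-5-30 0"/><path d="M213 17l3 47 3 13 4 11 6 9 9 7 12 6 16 6 22 5 25 3 22 1 21-2 29-8 52-22 26-6"/></g><g data-elev="1100"><path d="M322 381l26-1 12-3 9-4 8-6 4-7 1-9-2-7-8-8-12-6-18-6-21-4-19-1-16 1-12 3-8 6-4 7 0 8 3 9 7 8 9 7 12 6z"/><path d="M17 203l56 5 19 0 16-2 11-4 10-7 5-9 2-11-2-11-8-12-11-9-17-9-22-5-21-3-20 1-18 4"/><path d="M367 17l-19 3-49 5-20 6-9 7-6 9-1 10 4 12 9 12 15 9 18 5 21 1 16-1 15-5 39-20 16-5 21-3 26 0"/></g><g data-elev="1200"><path d="M453 17l10 11"/></g>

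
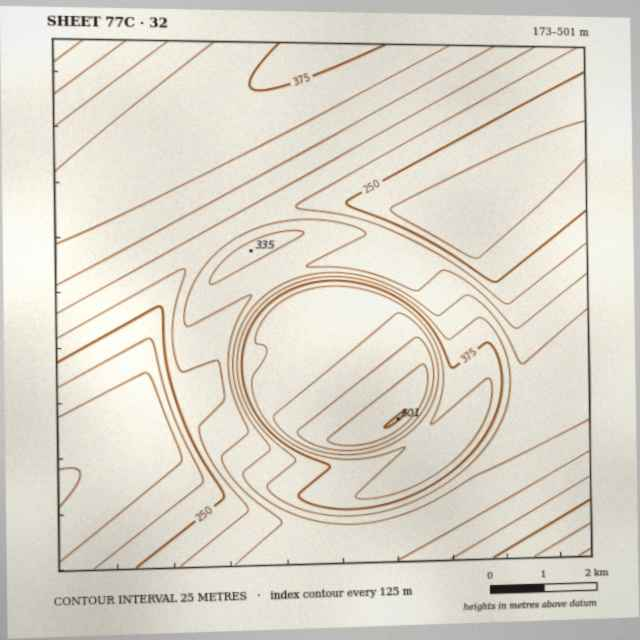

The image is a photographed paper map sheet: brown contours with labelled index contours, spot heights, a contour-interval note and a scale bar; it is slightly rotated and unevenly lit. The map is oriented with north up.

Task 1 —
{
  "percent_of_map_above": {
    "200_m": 95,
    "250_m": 79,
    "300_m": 57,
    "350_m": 29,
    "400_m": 12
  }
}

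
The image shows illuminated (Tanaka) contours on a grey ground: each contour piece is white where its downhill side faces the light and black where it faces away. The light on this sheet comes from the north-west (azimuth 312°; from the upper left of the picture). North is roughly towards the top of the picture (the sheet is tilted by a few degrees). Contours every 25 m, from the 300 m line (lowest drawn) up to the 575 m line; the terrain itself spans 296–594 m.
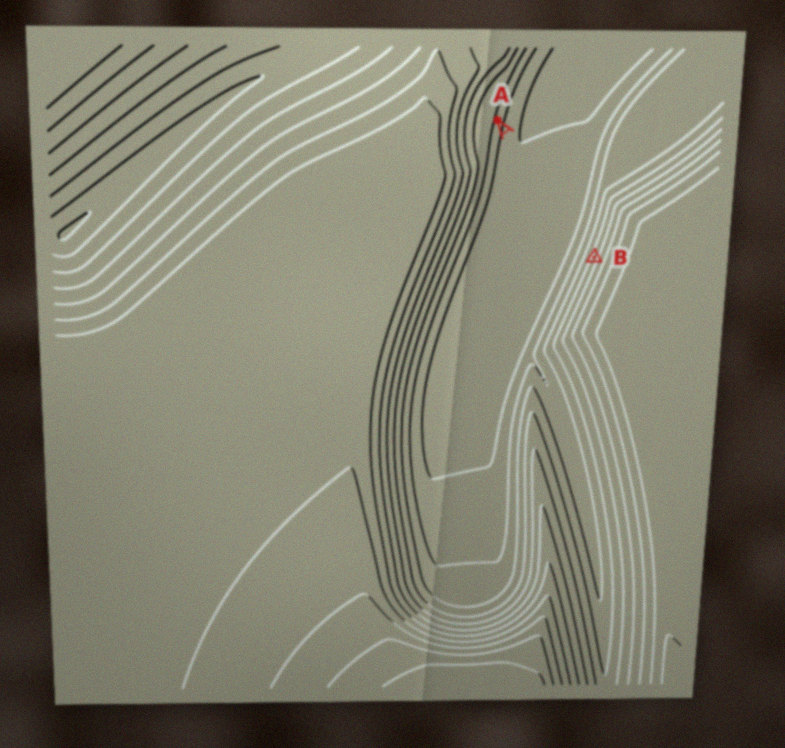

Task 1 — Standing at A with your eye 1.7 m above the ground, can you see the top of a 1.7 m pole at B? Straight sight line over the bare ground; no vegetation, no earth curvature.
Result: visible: true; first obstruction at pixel None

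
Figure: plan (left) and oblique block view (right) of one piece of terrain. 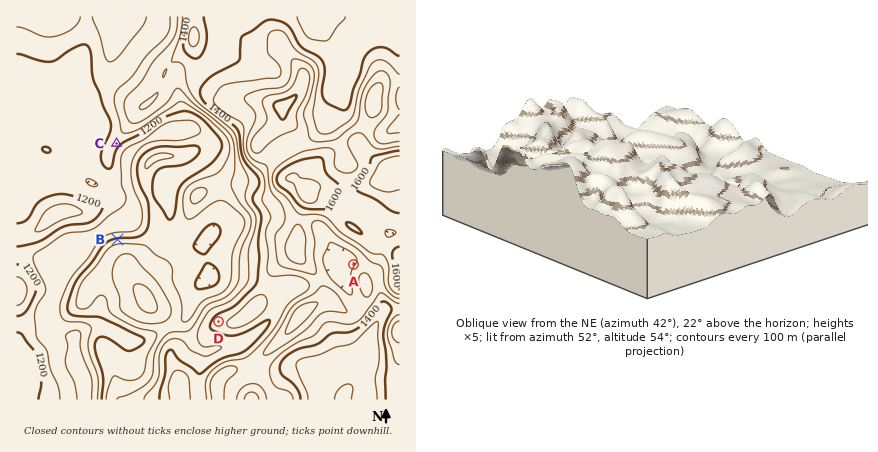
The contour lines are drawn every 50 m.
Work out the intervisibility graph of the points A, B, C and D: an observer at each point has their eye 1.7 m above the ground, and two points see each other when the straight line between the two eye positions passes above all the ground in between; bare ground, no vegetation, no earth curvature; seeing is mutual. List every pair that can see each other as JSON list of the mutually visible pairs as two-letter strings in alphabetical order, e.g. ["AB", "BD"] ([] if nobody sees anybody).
["BC", "CD"]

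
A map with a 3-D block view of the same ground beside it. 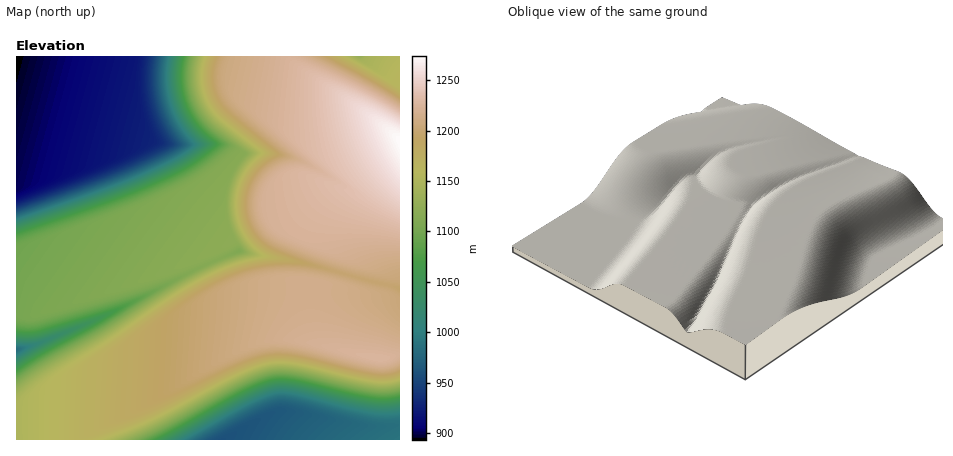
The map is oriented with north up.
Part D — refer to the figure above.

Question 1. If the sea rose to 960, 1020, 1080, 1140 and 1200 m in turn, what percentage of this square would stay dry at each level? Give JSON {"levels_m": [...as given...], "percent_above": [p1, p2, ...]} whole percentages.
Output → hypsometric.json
{"levels_m": [960, 1020, 1080, 1140, 1200], "percent_above": [87, 79, 73, 52, 32]}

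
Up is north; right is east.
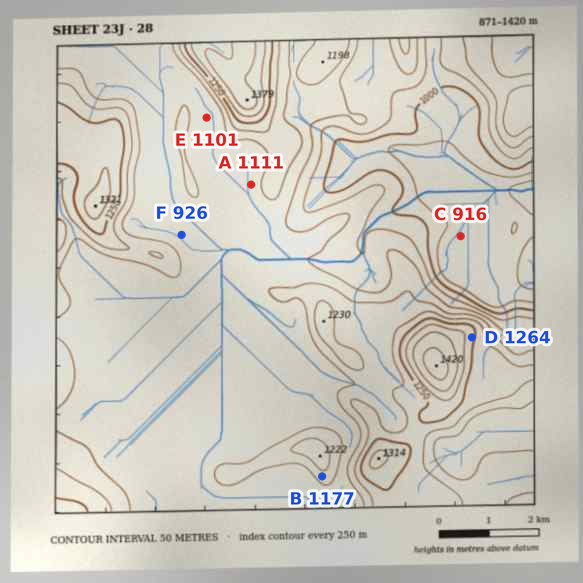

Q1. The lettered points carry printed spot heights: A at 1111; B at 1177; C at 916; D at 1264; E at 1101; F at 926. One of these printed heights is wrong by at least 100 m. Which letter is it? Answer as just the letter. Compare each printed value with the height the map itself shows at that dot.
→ F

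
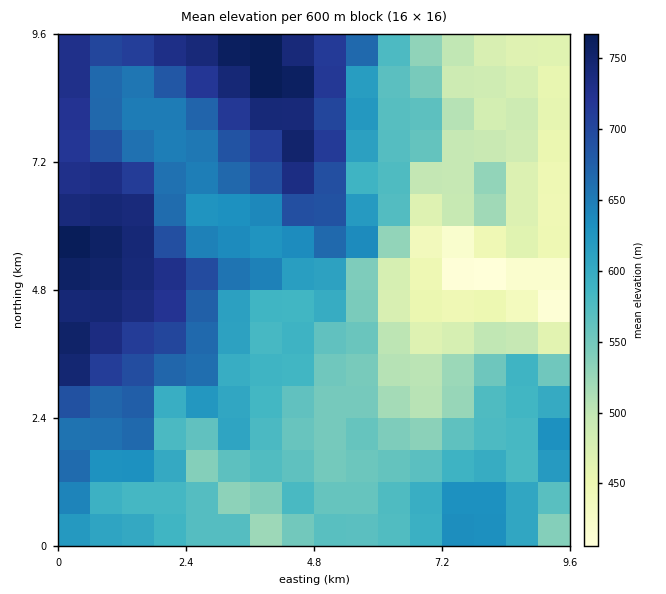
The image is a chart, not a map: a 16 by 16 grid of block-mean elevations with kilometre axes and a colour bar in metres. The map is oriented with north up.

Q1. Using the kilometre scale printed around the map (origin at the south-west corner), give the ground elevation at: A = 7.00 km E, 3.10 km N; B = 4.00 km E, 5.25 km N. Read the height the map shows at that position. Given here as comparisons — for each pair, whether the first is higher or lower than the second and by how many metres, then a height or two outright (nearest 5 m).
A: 145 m lower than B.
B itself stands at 650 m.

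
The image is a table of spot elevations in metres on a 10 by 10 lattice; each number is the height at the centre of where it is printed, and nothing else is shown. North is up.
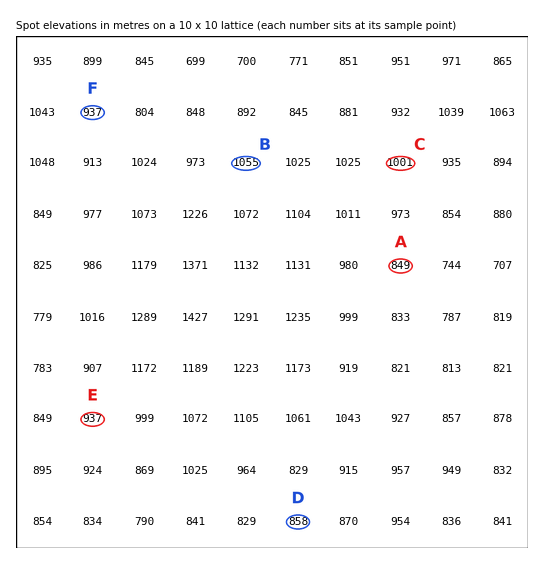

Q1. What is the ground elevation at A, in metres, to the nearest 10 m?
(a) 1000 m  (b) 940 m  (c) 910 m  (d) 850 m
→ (d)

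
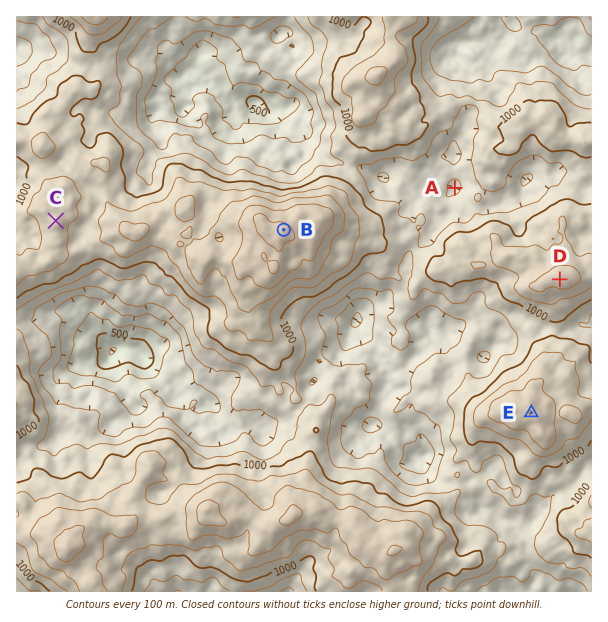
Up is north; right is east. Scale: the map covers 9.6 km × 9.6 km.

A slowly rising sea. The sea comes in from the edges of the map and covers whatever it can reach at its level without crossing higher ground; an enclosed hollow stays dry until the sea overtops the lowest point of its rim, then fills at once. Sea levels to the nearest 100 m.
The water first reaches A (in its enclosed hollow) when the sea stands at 900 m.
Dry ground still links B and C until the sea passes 1100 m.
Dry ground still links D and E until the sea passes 1000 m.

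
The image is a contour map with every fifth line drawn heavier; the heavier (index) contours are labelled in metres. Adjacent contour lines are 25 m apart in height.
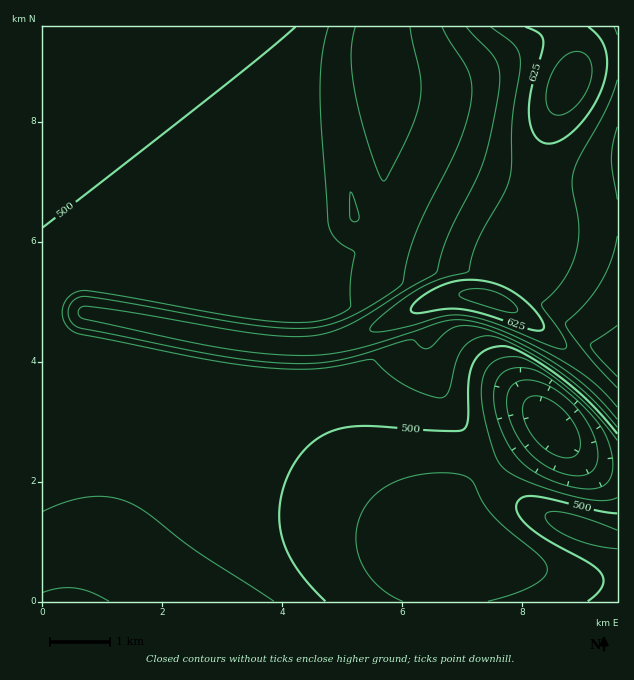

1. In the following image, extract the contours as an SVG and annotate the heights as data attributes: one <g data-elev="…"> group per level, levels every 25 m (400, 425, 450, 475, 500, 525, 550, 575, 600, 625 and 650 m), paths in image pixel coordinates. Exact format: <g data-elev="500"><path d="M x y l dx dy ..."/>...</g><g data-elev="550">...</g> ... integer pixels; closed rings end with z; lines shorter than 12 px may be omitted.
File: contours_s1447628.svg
<g data-elev="400"><path d="M562 457l-9-3-9-6-9-9-6-9-5-10-2-11 2-7 5-5 10-1 14 6 13 10 9 14 5 13-1 12-7 6z"/></g><g data-elev="425"><path d="M571 475l-16-4-14-8-12-11-11-14-8-17-3-16 1-14 7-8 8-3 9 0 19 7 21 16 16 20 9 22 1 9-1 9-3 6-6 5-8 2z"/></g><g data-elev="450"><path d="M584 489l-22-5-22-9-16-10-12-14-12-24-6-24 0-10 1-9 4-7 5-5 8-4 9 0 11 1 10 5 33 25 25 27 7 12 4 13 2 12-1 11-4 7-5 5-8 3z"/></g><g data-elev="475"><path d="M403 601l-12-6-11-7-9-9-7-11-5-10-3-12 0-12 2-12 4-11 7-10 8-8 10-7 25-10 30-3 18 1 10 5 4 5 9 18 9 12 14 15 32 26 9 10 0 5-1 4-10 10-21 9-27 8"/><path d="M617 498l-7 2-11 1-30-6-42-14-15-7-9-6-5-6-4-11-11-40-2-24 5-17 8-9 11-4 13 0 12 4 24 16 26 21 20 20 17 22"/></g><g data-elev="500"><path d="M325 601l-19-21-15-21-9-21-3-21 3-24 9-24 14-19 17-14 16-7 21-3 80 5 24-1 3-3 2-6 0-39 5-18 4-7 7-6 7-3 11-2 9 2 13 6 36 23 30 26 27 31"/><path d="M617 513l-19-2-63-15-12 1-6 7-1 6 3 6 13 13 18 12 38 21 13 11 2 6-1 7-5 8-9 7"/><path d="M296 27l-69 56-184 144"/></g><g data-elev="525"><path d="M274 601l-79-51-50-39-18-9-18-5-21 0-21 5-24 9"/><path d="M617 530l-30-11-22-6-14-1-4 1-2 3 1 4 6 6 17 11 23 8 25 4"/><path d="M328 27l-6 28-2 35 8 130 2 9 5 9 20 15-4 24 0 29-2 3-14 7-15 5-15 1-22 0-50-6-111-20-39-6-10 4-9 9-2 12 4 10 7 6 7 3 123 25 50 7 33 3 27 0 60-9 16 15 16 10 19 9 16 4 5-2 4-5 7-30 7-13 6-6 7-4 8-2 7 0 14 4 16 8 39 24 30 25 27 30"/><path d="M410 27l10 49 0 24-4 17-8 19-21 41-4 4-4-7-10-29-14-54-4-36 1-15 3-13"/></g><g data-elev="550"><path d="M109 601l-18-9-15-4-17 0-16 4"/><path d="M617 377l-20-22-7-10 27-20"/><path d="M354 222l4-2 1-4-6-20-3-4 0 25 1 3z"/><path d="M442 27l27 46 3 15-1 17-6 21-8 22-41 84-8 24-5 26-5 6-25 16-23 13-19 7-20 4-28 0-35-4-163-28-8 2-6 5-3 7 2 9 4 6 6 3 112 23 54 9 49 4 24-1 22-3 68-20 5 0 7 7 6 2 4-2 12-13 9-6 11-2 13 1 17 4 19 9 45 25 33 25 27 29"/></g><g data-elev="575"><path d="M617 388l-30-33-18-24-4-7 21-21 14-20 11-22 6-25"/><path d="M617 200l-6-41 2-15 4-17"/><path d="M466 27l24 24 6 9 4 13-1 17-9 46-7 27-8 19-26 50-7 20-5 19-3 3-27 15-55 34-21 9-20 4-25 0-32-3-127-21-39-6-8 2-2 2 0 5 3 3 4 1 119 26 48 7 46 3 24 0 25-4 35-9 61-21 14-1 13 1 18 5 21 8 53 27 30 20 25 26"/></g><g data-elev="600"><path d="M491 27l23 17 4 7 2 7 0 14-8 49-1 48-4 17-29 54-6 15-3 16-32 9-22 11-37 28-7 8-1 3 1 1 17 0 25-6 29-8 19-2 15 3 18 5 62 25 7 1 3-1 0-5-3-7-22-32 21-22 12-24 4-14 1-15-7-42 1-15 7-16 27-48 10-28"/></g><g data-elev="625"><path d="M532 330l9 1 3-4-4-9-8-11-21-17-14-6-12-3-22-1-20 5-22 12-6 6-4 6 1 3 4 1 30-4 20 1 19 4z"/><path d="M525 27l13 6 5 7-1 11-11 40-2 23 2 12 4 9 6 6 7 3 14-4 16-14 15-20 10-21 4-18-1-16-7-14-11-10"/></g><g data-elev="650"><path d="M506 312l9 0 2 0 0-3-7-9-14-8-11-3-10 0-11 1-5 4 1 3 6 3z"/><path d="M553 114l7 1 11-5 9-8 7-12 4-12 1-11-3-9-6-5-8-2-9 4-7 7-6 10-5 13-2 12 2 11z"/></g>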